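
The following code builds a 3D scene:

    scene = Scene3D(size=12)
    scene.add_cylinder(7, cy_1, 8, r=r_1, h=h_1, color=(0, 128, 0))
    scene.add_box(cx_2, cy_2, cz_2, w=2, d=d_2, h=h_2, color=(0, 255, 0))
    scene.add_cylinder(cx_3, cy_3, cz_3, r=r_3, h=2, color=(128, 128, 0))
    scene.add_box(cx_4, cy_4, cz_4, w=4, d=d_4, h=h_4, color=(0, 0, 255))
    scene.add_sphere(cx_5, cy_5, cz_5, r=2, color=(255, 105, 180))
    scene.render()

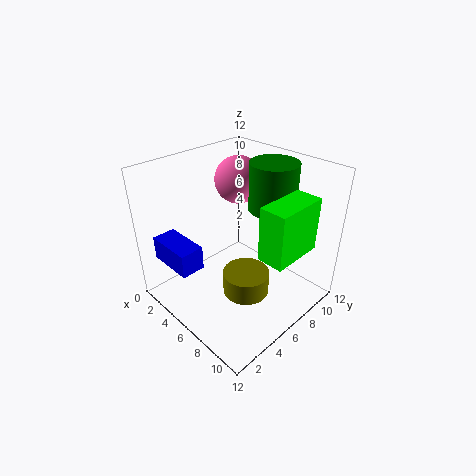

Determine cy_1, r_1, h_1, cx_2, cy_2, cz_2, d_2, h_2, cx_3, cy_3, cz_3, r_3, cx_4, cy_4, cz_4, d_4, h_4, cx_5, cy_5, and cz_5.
cy_1 = 9, r_1 = 2, h_1 = 4, cx_2 = 10, cy_2 = 4, cz_2 = 7, d_2 = 4, h_2 = 4, cx_3 = 7, cy_3 = 6, cz_3 = 1, r_3 = 2, cx_4 = 1, cy_4 = 1, cz_4 = 4, d_4 = 2, h_4 = 2, cx_5 = 4, cy_5 = 8, cz_5 = 10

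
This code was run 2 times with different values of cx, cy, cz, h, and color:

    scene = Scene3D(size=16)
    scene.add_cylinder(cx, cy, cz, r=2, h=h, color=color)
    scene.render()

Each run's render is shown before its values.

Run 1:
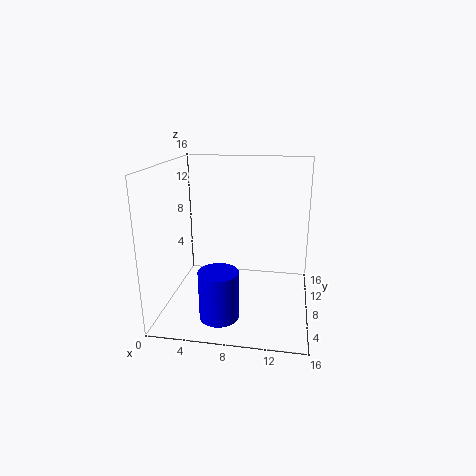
cx = 7; cy = 2.5; cz = 1.5; h = 5; color = 'blue'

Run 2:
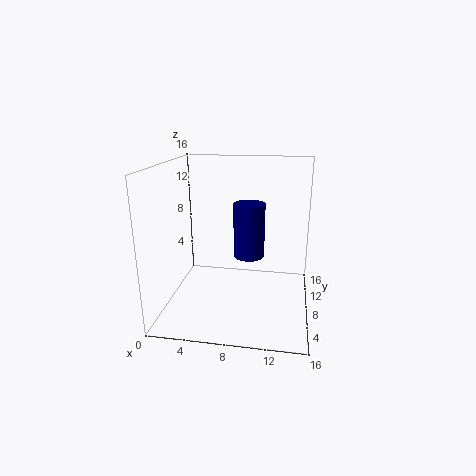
cx = 8.5; cy = 13.5; cz = 3.5; h = 7; color = 'navy'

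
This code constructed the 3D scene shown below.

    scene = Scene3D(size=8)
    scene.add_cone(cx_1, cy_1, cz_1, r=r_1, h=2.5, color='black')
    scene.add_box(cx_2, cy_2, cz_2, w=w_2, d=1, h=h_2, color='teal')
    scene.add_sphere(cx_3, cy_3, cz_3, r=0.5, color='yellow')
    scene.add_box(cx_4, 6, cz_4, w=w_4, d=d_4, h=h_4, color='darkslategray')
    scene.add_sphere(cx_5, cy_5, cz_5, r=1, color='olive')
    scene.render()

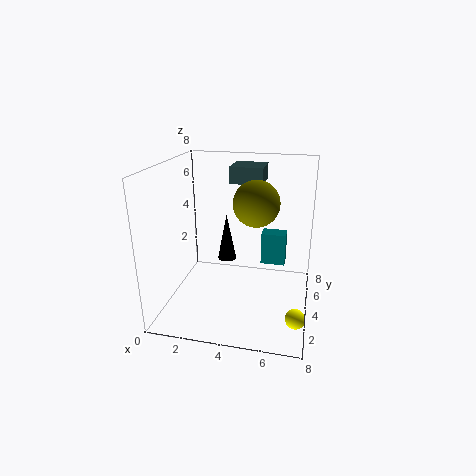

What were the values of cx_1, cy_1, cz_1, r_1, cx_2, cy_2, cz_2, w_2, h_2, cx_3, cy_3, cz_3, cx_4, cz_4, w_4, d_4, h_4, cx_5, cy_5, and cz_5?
cx_1 = 3.5, cy_1 = 3.5, cz_1 = 3, r_1 = 0.5, cx_2 = 5, cy_2 = 6, cz_2 = 1.5, w_2 = 1.5, h_2 = 2, cx_3 = 7.5, cy_3 = 1.5, cz_3 = 1, cx_4 = 3, cz_4 = 6.5, w_4 = 2, d_4 = 2, h_4 = 1, cx_5 = 5.5, cy_5 = 1, cz_5 = 7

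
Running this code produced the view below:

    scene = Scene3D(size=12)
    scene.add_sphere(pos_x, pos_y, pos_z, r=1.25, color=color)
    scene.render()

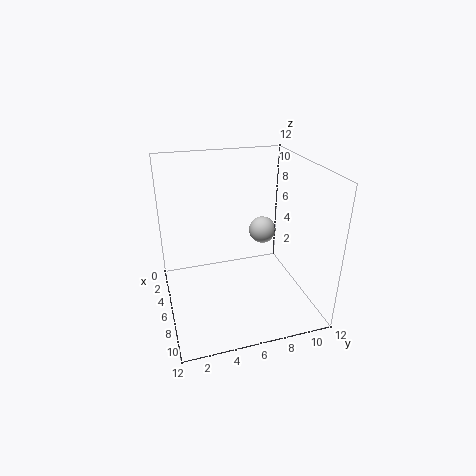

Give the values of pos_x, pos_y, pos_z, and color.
pos_x = 3.25
pos_y = 9.25
pos_z = 5
color = 'lightgray'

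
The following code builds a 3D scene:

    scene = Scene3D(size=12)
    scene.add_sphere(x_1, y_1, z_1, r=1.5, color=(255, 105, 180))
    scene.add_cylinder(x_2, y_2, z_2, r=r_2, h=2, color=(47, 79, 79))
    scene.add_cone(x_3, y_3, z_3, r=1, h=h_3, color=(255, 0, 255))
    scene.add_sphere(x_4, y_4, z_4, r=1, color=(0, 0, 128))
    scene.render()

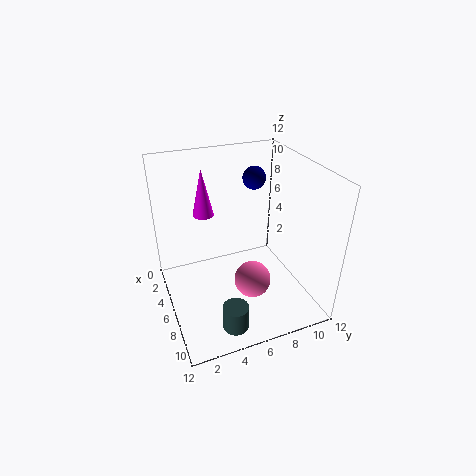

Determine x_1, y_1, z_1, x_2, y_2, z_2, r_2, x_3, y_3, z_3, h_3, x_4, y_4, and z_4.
x_1 = 8, y_1 = 6.5, z_1 = 3, x_2 = 10.5, y_2 = 4, z_2 = 1, r_2 = 1, x_3 = 1, y_3 = 4.5, z_3 = 6, h_3 = 4.5, x_4 = 3.5, y_4 = 8.5, z_4 = 10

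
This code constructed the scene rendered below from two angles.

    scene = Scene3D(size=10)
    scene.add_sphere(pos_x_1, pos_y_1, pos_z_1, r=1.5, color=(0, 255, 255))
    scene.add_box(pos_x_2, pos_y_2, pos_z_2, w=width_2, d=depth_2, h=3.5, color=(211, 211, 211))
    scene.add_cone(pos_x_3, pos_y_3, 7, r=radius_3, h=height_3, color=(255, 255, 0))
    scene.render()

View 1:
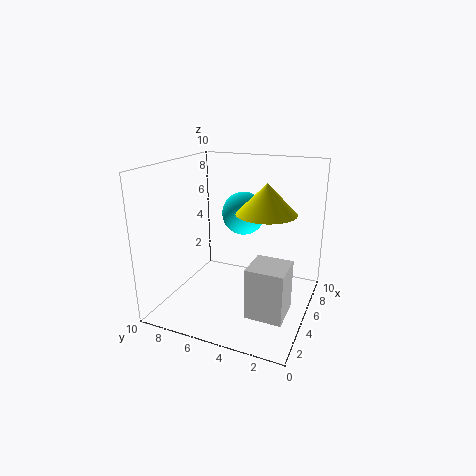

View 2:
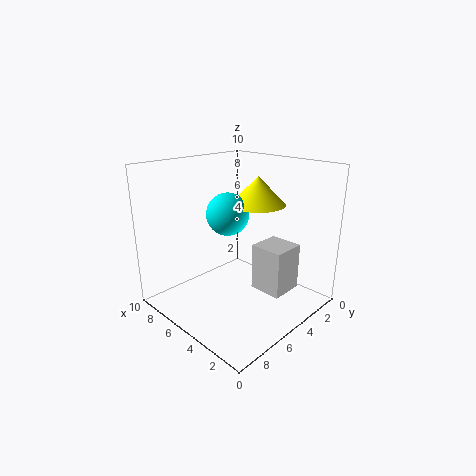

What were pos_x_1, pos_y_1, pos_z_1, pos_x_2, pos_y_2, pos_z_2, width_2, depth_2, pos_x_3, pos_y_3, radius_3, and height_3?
pos_x_1 = 6
pos_y_1 = 5
pos_z_1 = 6.5
pos_x_2 = 2.5
pos_y_2 = 1
pos_z_2 = 0.5
width_2 = 2.5
depth_2 = 2.5
pos_x_3 = 5
pos_y_3 = 3
radius_3 = 2
height_3 = 2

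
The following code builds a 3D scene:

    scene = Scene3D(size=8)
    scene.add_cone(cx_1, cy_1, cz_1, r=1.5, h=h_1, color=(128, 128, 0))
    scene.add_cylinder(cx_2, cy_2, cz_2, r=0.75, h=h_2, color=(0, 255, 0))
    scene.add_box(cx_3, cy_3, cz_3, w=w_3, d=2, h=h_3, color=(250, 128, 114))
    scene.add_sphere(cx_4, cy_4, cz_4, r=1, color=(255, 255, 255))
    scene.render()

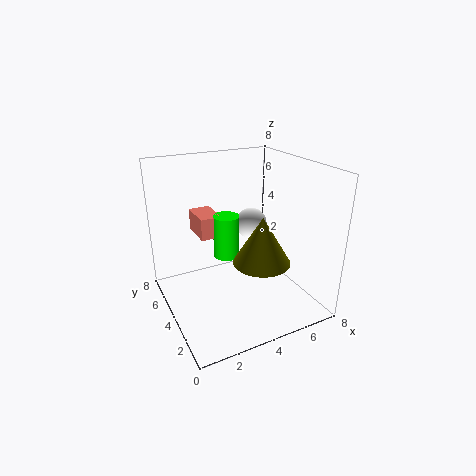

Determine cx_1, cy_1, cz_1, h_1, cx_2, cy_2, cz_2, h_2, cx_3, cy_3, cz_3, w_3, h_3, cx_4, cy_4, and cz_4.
cx_1 = 4.5, cy_1 = 2.25, cz_1 = 3.25, h_1 = 2.5, cx_2 = 3.75, cy_2 = 5, cz_2 = 2.5, h_2 = 2.5, cx_3 = 2.25, cy_3 = 5, cz_3 = 3.75, w_3 = 1.25, h_3 = 1.25, cx_4 = 6.25, cy_4 = 6.5, cz_4 = 3.5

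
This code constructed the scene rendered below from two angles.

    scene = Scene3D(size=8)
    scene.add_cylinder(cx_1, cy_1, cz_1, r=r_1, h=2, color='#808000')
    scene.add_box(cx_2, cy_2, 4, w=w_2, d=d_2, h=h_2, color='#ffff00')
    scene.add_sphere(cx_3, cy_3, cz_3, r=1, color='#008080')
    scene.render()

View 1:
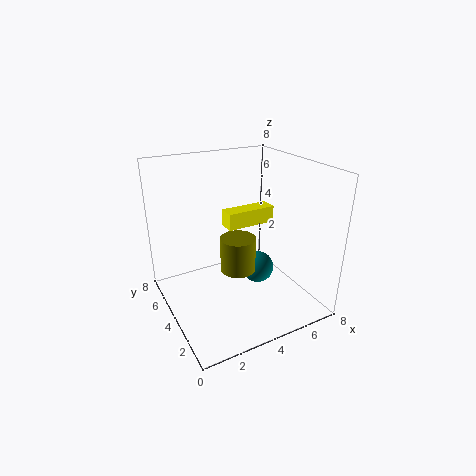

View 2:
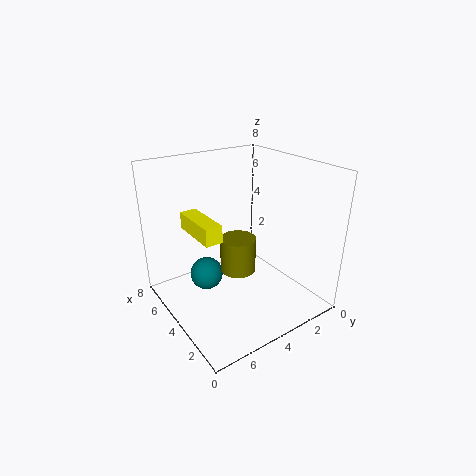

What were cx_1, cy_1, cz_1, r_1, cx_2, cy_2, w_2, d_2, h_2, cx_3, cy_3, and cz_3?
cx_1 = 4
cy_1 = 4
cz_1 = 2
r_1 = 1
cx_2 = 4
cy_2 = 5
w_2 = 3
d_2 = 1
h_2 = 1
cx_3 = 6
cy_3 = 5
cz_3 = 1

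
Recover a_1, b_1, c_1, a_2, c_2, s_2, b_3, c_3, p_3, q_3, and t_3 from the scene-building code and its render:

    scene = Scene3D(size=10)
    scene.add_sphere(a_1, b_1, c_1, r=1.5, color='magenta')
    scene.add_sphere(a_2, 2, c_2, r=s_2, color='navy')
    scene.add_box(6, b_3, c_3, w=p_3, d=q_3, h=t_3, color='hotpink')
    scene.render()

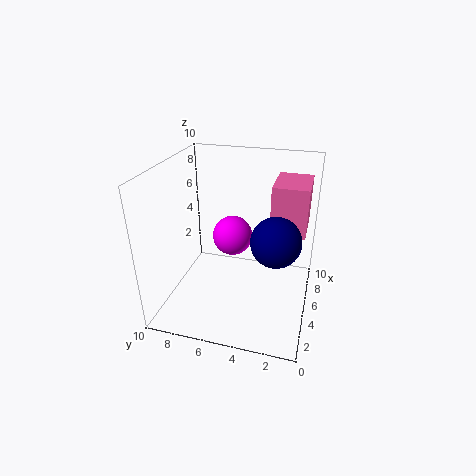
a_1 = 7; b_1 = 6; c_1 = 4; a_2 = 2.5; c_2 = 6.5; s_2 = 1.5; b_3 = 0.5; c_3 = 5; p_3 = 3.5; q_3 = 2.5; t_3 = 3.5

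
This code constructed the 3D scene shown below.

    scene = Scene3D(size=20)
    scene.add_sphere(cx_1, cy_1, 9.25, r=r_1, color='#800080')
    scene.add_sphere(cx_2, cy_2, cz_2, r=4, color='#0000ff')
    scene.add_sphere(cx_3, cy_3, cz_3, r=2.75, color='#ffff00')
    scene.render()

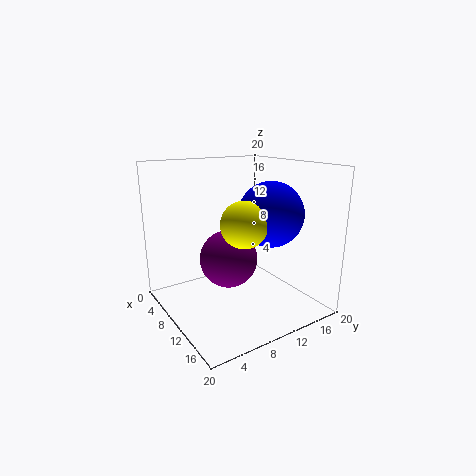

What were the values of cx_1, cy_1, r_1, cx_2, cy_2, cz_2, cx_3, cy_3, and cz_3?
cx_1 = 14
cy_1 = 6
r_1 = 3.5
cx_2 = 15.75
cy_2 = 11
cz_2 = 14.5
cx_3 = 16.25
cy_3 = 6.75
cz_3 = 14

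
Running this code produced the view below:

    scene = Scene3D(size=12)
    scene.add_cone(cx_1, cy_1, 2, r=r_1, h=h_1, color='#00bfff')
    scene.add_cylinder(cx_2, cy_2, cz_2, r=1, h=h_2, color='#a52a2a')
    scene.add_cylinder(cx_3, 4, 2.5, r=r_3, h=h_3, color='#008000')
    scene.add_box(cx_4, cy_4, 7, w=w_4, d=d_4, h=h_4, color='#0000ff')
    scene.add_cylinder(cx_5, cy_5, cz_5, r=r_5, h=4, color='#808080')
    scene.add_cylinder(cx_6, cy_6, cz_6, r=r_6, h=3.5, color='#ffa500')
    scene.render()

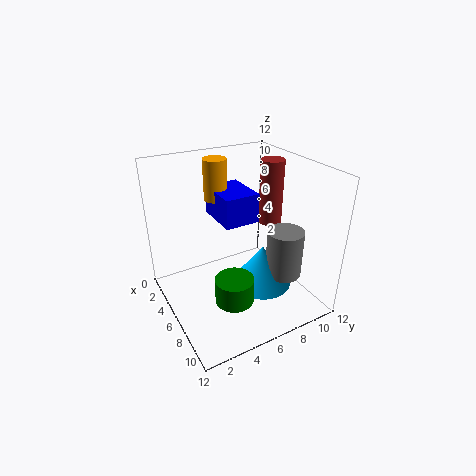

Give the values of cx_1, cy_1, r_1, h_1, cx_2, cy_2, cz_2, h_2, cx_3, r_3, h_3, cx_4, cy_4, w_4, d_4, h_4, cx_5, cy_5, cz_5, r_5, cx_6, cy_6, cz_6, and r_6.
cx_1 = 7.5; cy_1 = 7.5; r_1 = 2.5; h_1 = 3.5; cx_2 = 5.5; cy_2 = 9.5; cz_2 = 6.5; h_2 = 5.5; cx_3 = 9; r_3 = 1.5; h_3 = 2; cx_4 = 2; cy_4 = 5; w_4 = 4; d_4 = 3; h_4 = 2.5; cx_5 = 8.5; cy_5 = 9; cz_5 = 3; r_5 = 1.5; cx_6 = 3; cy_6 = 5.5; cz_6 = 8.5; r_6 = 1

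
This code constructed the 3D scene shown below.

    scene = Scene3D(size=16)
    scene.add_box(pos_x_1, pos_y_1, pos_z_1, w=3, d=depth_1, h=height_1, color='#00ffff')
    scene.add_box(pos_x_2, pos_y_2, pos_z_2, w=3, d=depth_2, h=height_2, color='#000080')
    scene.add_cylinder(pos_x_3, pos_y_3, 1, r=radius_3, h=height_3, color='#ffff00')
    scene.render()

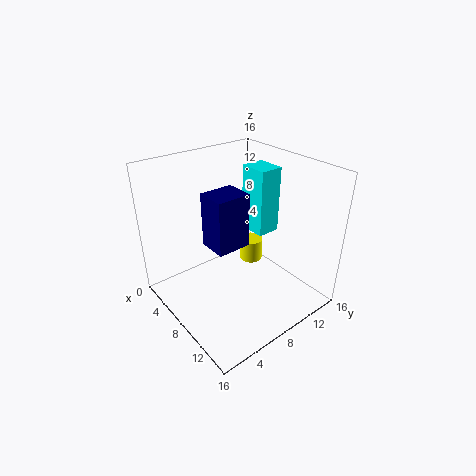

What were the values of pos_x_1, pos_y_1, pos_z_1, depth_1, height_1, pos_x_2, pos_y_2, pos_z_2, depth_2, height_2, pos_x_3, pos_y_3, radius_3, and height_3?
pos_x_1 = 7.5, pos_y_1 = 9, pos_z_1 = 9, depth_1 = 2.5, height_1 = 7, pos_x_2 = 8, pos_y_2 = 3.5, pos_z_2 = 9, depth_2 = 3.5, height_2 = 5.5, pos_x_3 = 4, pos_y_3 = 13.5, radius_3 = 1.5, height_3 = 3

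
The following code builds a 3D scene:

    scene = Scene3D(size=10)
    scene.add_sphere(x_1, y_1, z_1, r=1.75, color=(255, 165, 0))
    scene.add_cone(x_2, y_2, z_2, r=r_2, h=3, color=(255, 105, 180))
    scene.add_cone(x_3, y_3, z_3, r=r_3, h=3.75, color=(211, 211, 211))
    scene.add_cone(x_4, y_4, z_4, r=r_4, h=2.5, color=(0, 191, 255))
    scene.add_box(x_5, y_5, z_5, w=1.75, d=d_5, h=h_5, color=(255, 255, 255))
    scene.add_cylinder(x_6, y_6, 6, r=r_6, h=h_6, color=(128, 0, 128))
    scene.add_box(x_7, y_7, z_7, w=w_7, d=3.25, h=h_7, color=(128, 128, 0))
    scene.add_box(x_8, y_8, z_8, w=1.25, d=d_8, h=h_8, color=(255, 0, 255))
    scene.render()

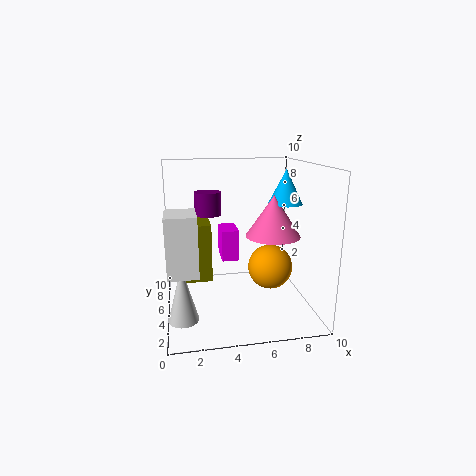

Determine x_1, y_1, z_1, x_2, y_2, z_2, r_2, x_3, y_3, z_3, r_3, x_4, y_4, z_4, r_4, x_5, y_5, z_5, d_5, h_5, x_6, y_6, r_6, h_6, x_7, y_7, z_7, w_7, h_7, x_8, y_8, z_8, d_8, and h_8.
x_1 = 8, y_1 = 7, z_1 = 1.75, x_2 = 7.75, y_2 = 5.75, z_2 = 4.75, r_2 = 2, x_3 = 1, y_3 = 3, z_3 = 0.25, r_3 = 1, x_4 = 8.75, y_4 = 6.25, z_4 = 7, r_4 = 1.25, x_5 = 0.25, y_5 = 0.5, z_5 = 4.25, d_5 = 2.25, h_5 = 3.5, x_6 = 3.25, y_6 = 8, r_6 = 1, h_6 = 1.75, x_7 = 1, y_7 = 5.75, z_7 = 1.5, w_7 = 2.25, h_7 = 4.25, x_8 = 4, y_8 = 5.75, z_8 = 3, d_8 = 2.25, h_8 = 2.25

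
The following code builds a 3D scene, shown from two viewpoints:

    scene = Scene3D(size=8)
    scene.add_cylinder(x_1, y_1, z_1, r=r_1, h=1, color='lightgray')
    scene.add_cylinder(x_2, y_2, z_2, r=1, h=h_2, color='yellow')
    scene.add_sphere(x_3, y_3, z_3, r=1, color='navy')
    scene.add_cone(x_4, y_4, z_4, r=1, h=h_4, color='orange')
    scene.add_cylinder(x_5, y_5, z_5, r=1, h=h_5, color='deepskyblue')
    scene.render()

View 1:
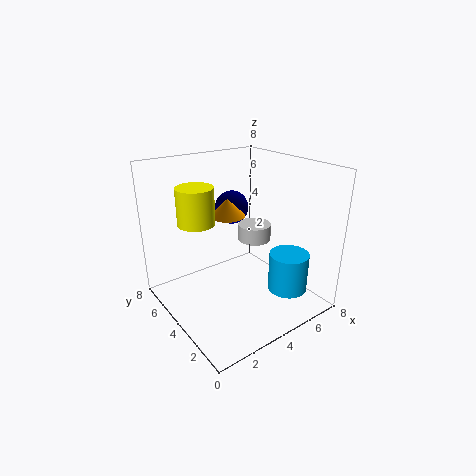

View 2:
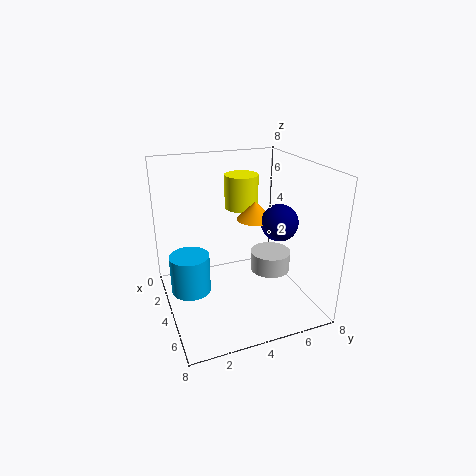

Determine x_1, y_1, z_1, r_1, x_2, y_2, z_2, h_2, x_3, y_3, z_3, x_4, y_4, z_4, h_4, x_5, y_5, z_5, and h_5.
x_1 = 6; y_1 = 5; z_1 = 3; r_1 = 1; x_2 = 2; y_2 = 5; z_2 = 5; h_2 = 2; x_3 = 5; y_3 = 6; z_3 = 5; x_4 = 4; y_4 = 5; z_4 = 5; h_4 = 1; x_5 = 5; y_5 = 1; z_5 = 2; h_5 = 2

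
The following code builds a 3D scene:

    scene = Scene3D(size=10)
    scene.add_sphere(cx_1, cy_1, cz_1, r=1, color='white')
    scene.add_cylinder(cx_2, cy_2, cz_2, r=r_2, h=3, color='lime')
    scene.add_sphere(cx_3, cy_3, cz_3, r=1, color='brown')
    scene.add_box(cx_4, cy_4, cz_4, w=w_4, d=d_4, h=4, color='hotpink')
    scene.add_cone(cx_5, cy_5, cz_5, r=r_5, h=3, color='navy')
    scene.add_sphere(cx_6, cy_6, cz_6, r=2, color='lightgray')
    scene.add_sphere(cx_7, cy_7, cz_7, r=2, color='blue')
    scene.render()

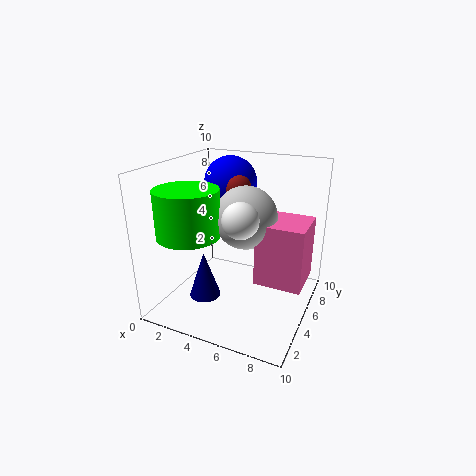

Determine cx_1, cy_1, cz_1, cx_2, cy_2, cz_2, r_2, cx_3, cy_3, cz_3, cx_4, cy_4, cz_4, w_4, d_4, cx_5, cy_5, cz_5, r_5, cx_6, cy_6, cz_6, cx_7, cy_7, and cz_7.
cx_1 = 7, cy_1 = 1, cz_1 = 8, cx_2 = 3, cy_2 = 2, cz_2 = 6, r_2 = 2, cx_3 = 4, cy_3 = 7, cz_3 = 8, cx_4 = 7, cy_4 = 3, cz_4 = 3, w_4 = 3, d_4 = 3, cx_5 = 4, cy_5 = 2, cz_5 = 2, r_5 = 1, cx_6 = 6, cy_6 = 4, cz_6 = 7, cx_7 = 3, cy_7 = 8, cz_7 = 8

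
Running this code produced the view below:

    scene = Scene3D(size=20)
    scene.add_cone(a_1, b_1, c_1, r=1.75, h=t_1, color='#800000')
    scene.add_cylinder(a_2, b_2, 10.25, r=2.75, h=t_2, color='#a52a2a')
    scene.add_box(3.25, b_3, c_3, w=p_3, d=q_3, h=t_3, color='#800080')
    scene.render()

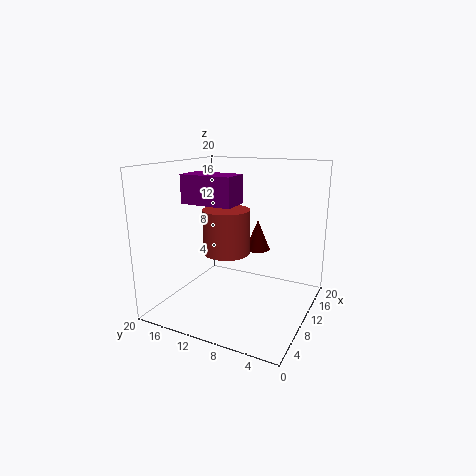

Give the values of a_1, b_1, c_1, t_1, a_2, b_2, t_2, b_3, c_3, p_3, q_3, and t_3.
a_1 = 12.25
b_1 = 8
c_1 = 8
t_1 = 4.25
a_2 = 4
b_2 = 8.5
t_2 = 5.25
b_3 = 7.75
c_3 = 15.75
p_3 = 3.5
q_3 = 6.5
t_3 = 3.5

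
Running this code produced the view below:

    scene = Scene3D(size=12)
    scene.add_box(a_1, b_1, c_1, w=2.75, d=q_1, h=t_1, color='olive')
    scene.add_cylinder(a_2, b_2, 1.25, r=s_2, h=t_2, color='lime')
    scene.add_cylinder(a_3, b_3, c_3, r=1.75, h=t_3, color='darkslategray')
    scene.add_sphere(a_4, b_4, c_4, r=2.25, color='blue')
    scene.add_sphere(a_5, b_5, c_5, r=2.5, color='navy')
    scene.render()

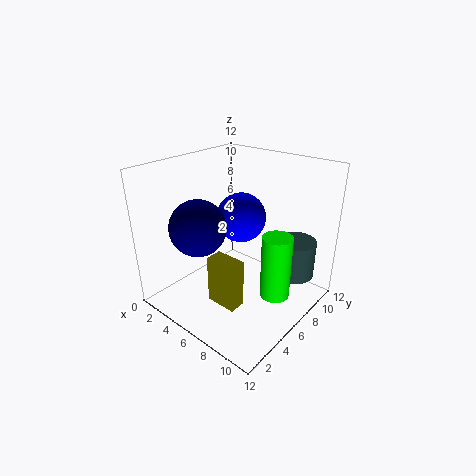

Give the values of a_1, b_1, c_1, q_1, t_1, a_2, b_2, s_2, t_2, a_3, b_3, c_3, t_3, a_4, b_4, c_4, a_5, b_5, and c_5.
a_1 = 4.5; b_1 = 3.75; c_1 = 0.25; q_1 = 1.5; t_1 = 4.25; a_2 = 9.25; b_2 = 7; s_2 = 1.25; t_2 = 5.5; a_3 = 9.5; b_3 = 9.5; c_3 = 2.25; t_3 = 3.25; a_4 = 4.25; b_4 = 8.5; c_4 = 6.5; a_5 = 2.5; b_5 = 4.75; c_5 = 6.25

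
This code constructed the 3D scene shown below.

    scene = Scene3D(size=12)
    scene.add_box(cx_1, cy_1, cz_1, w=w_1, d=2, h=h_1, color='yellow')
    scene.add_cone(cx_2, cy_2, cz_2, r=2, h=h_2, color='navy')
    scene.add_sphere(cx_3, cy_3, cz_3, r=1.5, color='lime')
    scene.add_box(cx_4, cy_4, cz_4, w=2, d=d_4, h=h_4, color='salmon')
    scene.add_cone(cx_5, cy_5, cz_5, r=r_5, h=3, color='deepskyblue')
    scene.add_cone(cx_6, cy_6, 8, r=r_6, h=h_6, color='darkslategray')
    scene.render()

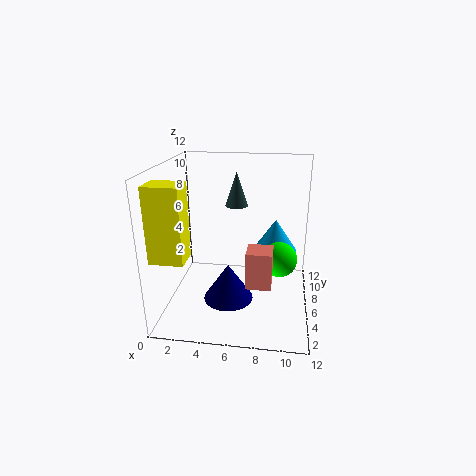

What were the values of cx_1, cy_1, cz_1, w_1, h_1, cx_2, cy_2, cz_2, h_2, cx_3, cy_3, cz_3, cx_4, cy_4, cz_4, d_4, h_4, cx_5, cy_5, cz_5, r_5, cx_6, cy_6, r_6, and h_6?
cx_1 = 0.5; cy_1 = 0.5; cz_1 = 6; w_1 = 2.5; h_1 = 5.5; cx_2 = 5.5; cy_2 = 4; cz_2 = 1.5; h_2 = 3; cx_3 = 9.5; cy_3 = 6.5; cz_3 = 4; cx_4 = 7; cy_4 = 3; cz_4 = 3; d_4 = 2; h_4 = 3; cx_5 = 9; cy_5 = 9.5; cz_5 = 3.5; r_5 = 2; cx_6 = 5.5; cy_6 = 8.5; r_6 = 1; h_6 = 3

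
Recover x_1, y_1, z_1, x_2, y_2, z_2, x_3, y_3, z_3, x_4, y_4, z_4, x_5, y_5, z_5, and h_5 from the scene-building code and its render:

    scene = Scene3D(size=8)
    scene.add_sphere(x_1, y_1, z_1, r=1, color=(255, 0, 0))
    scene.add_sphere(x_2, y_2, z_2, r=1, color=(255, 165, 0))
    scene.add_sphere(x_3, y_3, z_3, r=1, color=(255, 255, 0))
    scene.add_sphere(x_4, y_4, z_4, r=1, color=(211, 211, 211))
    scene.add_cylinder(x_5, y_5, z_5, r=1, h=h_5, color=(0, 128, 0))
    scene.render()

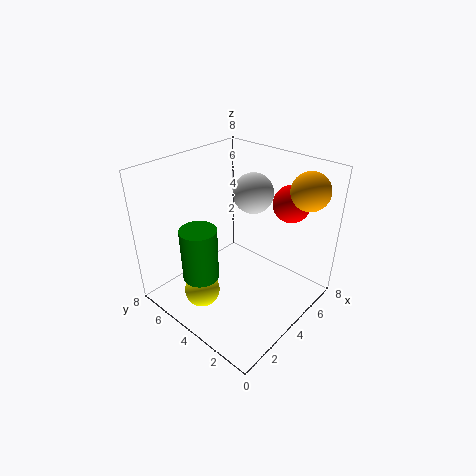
x_1 = 6
y_1 = 2
z_1 = 6
x_2 = 6
y_2 = 1
z_2 = 7
x_3 = 2
y_3 = 5
z_3 = 1
x_4 = 4
y_4 = 3
z_4 = 7
x_5 = 2
y_5 = 5
z_5 = 2
h_5 = 3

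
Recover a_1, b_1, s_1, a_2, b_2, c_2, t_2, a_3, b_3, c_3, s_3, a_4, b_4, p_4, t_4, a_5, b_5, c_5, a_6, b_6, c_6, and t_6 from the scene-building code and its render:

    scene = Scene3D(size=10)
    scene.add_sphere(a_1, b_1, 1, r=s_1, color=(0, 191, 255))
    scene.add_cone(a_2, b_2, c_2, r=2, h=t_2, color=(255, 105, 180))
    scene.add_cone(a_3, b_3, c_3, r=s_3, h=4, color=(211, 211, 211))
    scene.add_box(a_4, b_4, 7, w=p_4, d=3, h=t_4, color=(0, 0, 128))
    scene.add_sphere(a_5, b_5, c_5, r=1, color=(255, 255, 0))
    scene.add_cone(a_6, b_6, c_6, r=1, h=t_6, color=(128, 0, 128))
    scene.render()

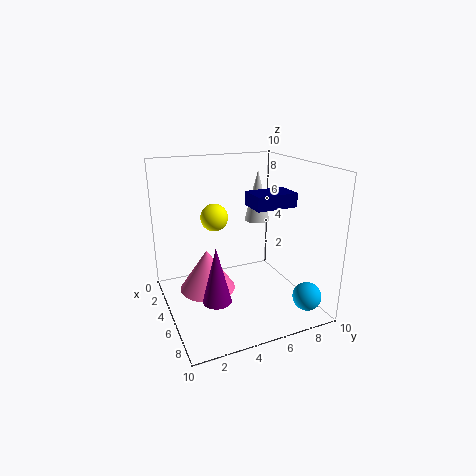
a_1 = 8
b_1 = 9
s_1 = 1
a_2 = 4
b_2 = 3
c_2 = 1
t_2 = 3
a_3 = 2
b_3 = 8
c_3 = 5
s_3 = 1
a_4 = 4
b_4 = 6
p_4 = 2
t_4 = 1
a_5 = 3
b_5 = 4
c_5 = 6
a_6 = 6
b_6 = 3
c_6 = 1
t_6 = 4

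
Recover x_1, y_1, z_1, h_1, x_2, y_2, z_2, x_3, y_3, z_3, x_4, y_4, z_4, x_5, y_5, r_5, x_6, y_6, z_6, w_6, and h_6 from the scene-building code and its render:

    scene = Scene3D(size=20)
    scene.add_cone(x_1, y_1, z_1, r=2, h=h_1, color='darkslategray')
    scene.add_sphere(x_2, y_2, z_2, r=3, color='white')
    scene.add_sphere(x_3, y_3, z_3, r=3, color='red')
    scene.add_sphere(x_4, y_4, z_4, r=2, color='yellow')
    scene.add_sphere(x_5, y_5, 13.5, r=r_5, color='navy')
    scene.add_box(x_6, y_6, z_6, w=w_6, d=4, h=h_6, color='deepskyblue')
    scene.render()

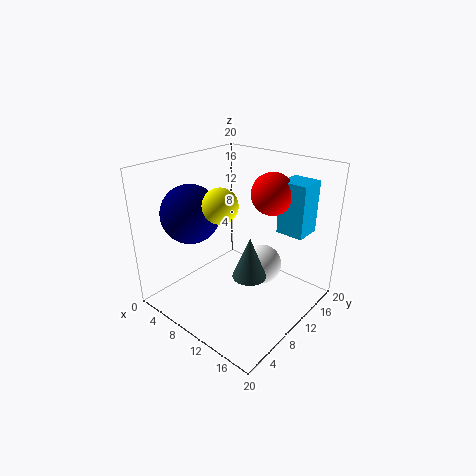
x_1 = 16; y_1 = 5; z_1 = 9; h_1 = 5; x_2 = 11; y_2 = 14.5; z_2 = 4; x_3 = 12; y_3 = 15; z_3 = 15.5; x_4 = 13; y_4 = 3.5; z_4 = 17.5; x_5 = 5; y_5 = 6; r_5 = 4; x_6 = 13; y_6 = 15; z_6 = 10; w_6 = 4; h_6 = 7.5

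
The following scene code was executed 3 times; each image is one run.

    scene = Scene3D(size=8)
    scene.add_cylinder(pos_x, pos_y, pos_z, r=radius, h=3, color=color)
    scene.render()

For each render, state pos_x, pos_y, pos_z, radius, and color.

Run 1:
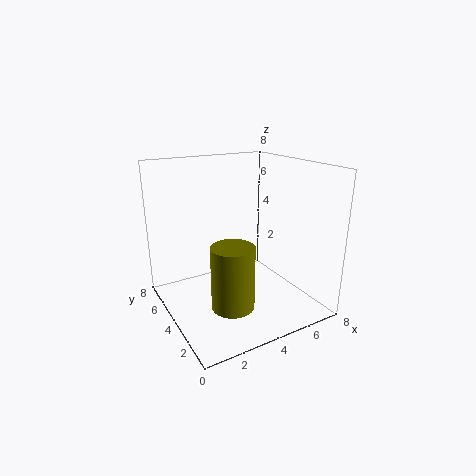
pos_x = 2; pos_y = 1; pos_z = 2; radius = 1; color = 'olive'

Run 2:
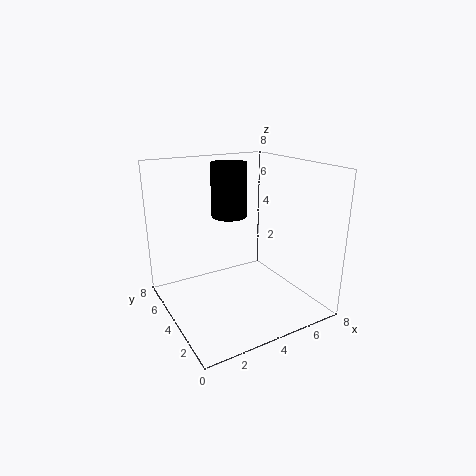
pos_x = 4; pos_y = 5; pos_z = 5; radius = 1; color = 'black'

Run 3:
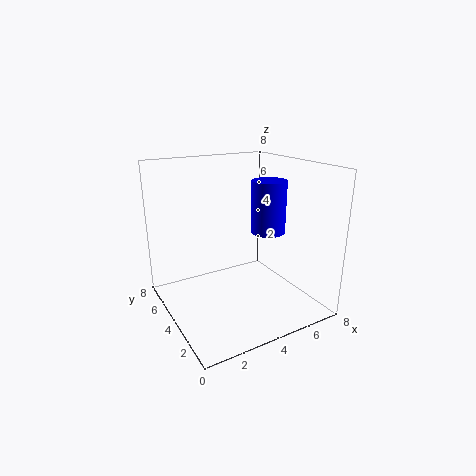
pos_x = 6; pos_y = 4; pos_z = 4; radius = 1; color = 'blue'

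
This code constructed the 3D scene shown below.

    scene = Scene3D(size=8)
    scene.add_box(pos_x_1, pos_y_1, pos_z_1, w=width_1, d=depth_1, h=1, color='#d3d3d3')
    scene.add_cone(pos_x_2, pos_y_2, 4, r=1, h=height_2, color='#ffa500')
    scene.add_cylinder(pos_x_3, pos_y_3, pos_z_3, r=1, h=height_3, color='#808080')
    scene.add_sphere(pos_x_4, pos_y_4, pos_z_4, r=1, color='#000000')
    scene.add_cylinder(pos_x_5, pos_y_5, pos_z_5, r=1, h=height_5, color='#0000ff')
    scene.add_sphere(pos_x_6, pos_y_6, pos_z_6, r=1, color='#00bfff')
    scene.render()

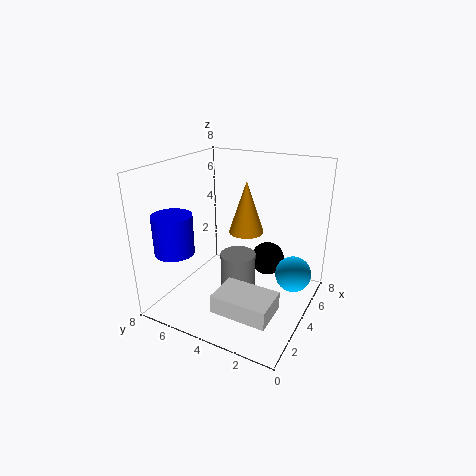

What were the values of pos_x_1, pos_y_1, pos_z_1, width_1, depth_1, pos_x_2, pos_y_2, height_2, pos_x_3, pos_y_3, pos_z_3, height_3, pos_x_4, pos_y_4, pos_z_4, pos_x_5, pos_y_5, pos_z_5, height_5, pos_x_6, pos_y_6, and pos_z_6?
pos_x_1 = 1; pos_y_1 = 1; pos_z_1 = 1; width_1 = 2; depth_1 = 3; pos_x_2 = 5; pos_y_2 = 4; height_2 = 3; pos_x_3 = 4; pos_y_3 = 4; pos_z_3 = 1; height_3 = 2; pos_x_4 = 6; pos_y_4 = 3; pos_z_4 = 2; pos_x_5 = 1; pos_y_5 = 6; pos_z_5 = 4; height_5 = 2; pos_x_6 = 5; pos_y_6 = 1; pos_z_6 = 2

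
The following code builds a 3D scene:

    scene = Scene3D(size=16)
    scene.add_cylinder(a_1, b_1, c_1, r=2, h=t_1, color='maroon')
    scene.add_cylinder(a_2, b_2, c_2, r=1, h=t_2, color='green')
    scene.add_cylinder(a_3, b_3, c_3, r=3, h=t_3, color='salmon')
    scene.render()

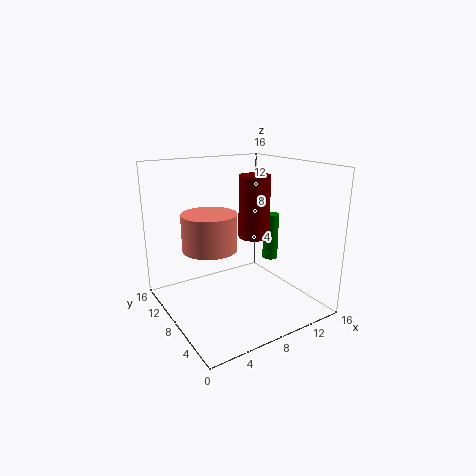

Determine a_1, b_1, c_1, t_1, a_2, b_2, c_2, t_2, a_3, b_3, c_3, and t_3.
a_1 = 13
b_1 = 12
c_1 = 6
t_1 = 8
a_2 = 15
b_2 = 11
c_2 = 3
t_2 = 6
a_3 = 5
b_3 = 9
c_3 = 7
t_3 = 4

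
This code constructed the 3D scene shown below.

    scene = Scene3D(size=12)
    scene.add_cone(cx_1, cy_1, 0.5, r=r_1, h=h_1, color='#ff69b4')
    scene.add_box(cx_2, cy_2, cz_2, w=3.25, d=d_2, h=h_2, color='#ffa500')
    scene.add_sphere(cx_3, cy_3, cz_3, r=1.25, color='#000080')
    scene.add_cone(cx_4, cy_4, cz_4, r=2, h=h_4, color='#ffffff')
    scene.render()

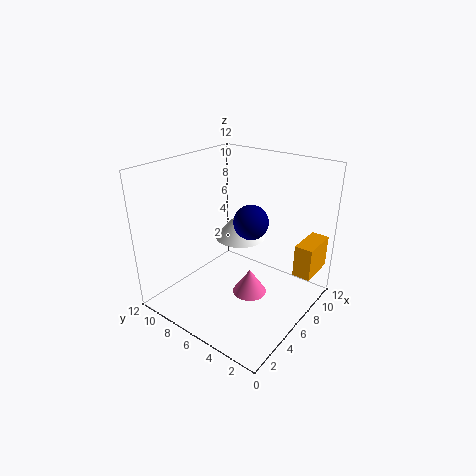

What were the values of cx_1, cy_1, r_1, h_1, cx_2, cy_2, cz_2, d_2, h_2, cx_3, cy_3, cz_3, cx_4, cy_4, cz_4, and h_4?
cx_1 = 6.75; cy_1 = 5.25; r_1 = 1.5; h_1 = 2.25; cx_2 = 8; cy_2 = 0.25; cz_2 = 3; d_2 = 1.5; h_2 = 2.75; cx_3 = 4.25; cy_3 = 3.5; cz_3 = 8.75; cx_4 = 6; cy_4 = 5.75; cz_4 = 6.25; h_4 = 2.25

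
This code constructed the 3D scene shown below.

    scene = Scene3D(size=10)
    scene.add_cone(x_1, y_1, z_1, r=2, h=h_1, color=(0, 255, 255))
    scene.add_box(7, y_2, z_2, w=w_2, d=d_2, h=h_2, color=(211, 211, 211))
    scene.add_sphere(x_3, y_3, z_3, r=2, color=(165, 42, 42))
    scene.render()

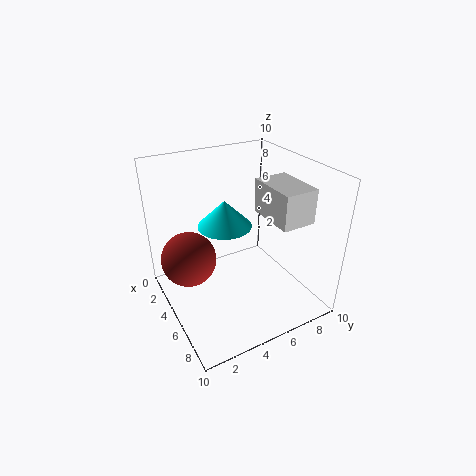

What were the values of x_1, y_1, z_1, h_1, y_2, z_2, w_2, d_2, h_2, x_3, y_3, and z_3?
x_1 = 3
y_1 = 5
z_1 = 5
h_1 = 2
y_2 = 5
z_2 = 8
w_2 = 3
d_2 = 2
h_2 = 2
x_3 = 3
y_3 = 2
z_3 = 3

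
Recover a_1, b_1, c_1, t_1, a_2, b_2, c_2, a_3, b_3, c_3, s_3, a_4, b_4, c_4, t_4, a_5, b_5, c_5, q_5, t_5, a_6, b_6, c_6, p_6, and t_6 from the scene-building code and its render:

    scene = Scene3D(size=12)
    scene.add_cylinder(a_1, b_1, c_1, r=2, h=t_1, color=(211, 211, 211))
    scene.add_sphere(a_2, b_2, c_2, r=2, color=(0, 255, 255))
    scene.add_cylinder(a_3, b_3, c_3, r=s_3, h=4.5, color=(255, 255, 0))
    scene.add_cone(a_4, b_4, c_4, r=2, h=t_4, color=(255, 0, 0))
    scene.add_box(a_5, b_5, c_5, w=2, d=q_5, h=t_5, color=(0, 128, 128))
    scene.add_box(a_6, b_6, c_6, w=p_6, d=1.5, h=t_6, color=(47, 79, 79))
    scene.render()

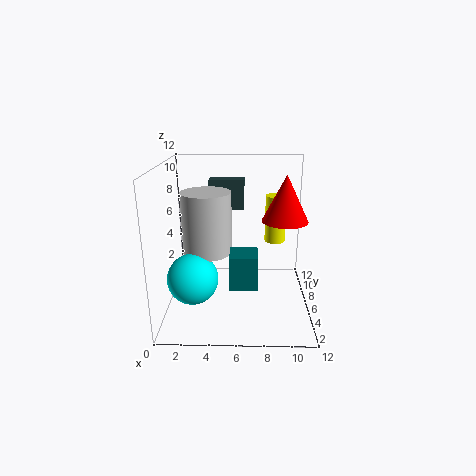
a_1 = 3.5; b_1 = 5.5; c_1 = 5; t_1 = 5; a_2 = 2.5; b_2 = 3.5; c_2 = 3.5; a_3 = 9.5; b_3 = 10.5; c_3 = 4; s_3 = 1; a_4 = 10; b_4 = 7.5; c_4 = 7; t_4 = 4; a_5 = 5.5; b_5 = 1; c_5 = 4; q_5 = 2; t_5 = 2.5; a_6 = 3.5; b_6 = 7.5; c_6 = 8; p_6 = 3; t_6 = 2.5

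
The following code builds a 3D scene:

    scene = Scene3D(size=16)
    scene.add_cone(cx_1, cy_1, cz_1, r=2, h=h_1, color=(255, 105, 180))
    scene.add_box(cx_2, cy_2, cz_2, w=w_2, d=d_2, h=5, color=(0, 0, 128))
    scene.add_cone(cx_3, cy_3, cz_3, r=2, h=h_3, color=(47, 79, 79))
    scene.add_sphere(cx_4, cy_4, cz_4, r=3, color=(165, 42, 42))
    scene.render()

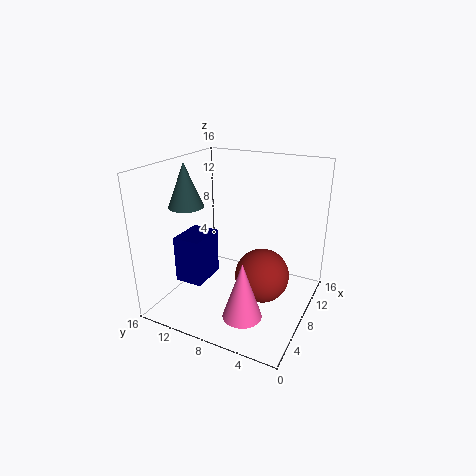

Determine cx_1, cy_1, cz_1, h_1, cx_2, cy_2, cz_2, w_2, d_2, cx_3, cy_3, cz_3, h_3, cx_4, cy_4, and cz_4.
cx_1 = 3; cy_1 = 5; cz_1 = 2; h_1 = 6; cx_2 = 3; cy_2 = 10; cz_2 = 4; w_2 = 4; d_2 = 3; cx_3 = 7; cy_3 = 14; cz_3 = 11; h_3 = 5; cx_4 = 8; cy_4 = 5; cz_4 = 4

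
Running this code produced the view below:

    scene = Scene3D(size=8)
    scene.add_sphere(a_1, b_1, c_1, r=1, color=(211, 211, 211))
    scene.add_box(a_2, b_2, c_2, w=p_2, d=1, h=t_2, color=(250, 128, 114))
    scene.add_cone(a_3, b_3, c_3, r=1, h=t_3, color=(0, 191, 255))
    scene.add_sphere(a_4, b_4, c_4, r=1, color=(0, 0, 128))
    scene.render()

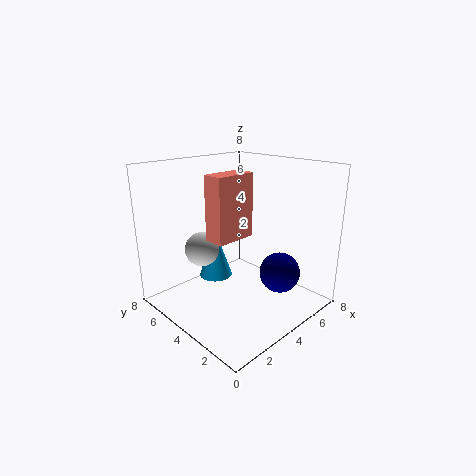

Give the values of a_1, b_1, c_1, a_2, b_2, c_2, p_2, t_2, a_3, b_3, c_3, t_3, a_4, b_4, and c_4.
a_1 = 3, b_1 = 6, c_1 = 3, a_2 = 1, b_2 = 2, c_2 = 5, p_2 = 2, t_2 = 3, a_3 = 4, b_3 = 6, c_3 = 1, t_3 = 3, a_4 = 4, b_4 = 1, c_4 = 3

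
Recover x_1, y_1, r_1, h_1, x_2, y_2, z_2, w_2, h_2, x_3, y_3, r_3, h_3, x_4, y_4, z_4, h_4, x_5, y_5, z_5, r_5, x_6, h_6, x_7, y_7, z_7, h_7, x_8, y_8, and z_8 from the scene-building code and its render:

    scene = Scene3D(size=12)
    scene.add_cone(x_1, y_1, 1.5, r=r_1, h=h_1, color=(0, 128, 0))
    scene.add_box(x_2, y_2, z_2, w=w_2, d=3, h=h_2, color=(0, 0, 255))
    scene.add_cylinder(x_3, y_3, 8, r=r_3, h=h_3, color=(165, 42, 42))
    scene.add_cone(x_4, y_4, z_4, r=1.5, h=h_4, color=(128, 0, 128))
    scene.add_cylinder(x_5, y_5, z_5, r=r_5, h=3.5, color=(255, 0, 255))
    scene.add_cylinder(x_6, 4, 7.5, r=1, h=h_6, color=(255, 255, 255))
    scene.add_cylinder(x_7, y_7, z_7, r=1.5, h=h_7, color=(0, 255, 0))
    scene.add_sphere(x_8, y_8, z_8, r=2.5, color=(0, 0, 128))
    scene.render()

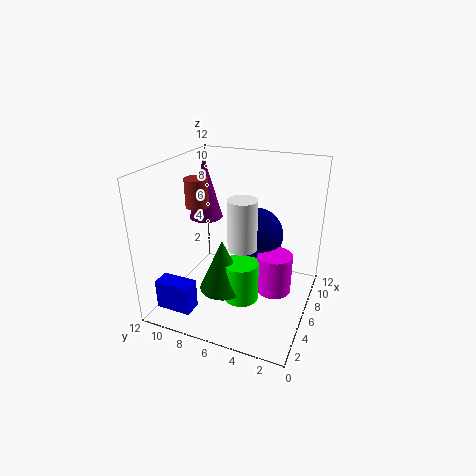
x_1 = 5, y_1 = 7, r_1 = 2, h_1 = 4.5, x_2 = 1.5, y_2 = 8.5, z_2 = 0.5, w_2 = 1.5, h_2 = 2.5, x_3 = 6.5, y_3 = 10, r_3 = 1, h_3 = 2.5, x_4 = 8, y_4 = 10, z_4 = 6.5, h_4 = 5.5, x_5 = 7, y_5 = 3, z_5 = 1, r_5 = 1.5, x_6 = 2, h_6 = 3.5, x_7 = 5.5, y_7 = 5.5, z_7 = 0.5, h_7 = 3.5, x_8 = 9, y_8 = 5.5, z_8 = 5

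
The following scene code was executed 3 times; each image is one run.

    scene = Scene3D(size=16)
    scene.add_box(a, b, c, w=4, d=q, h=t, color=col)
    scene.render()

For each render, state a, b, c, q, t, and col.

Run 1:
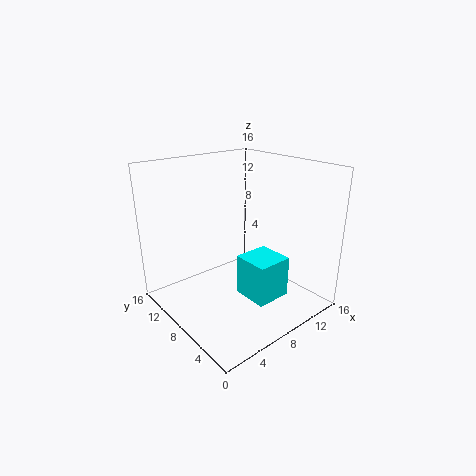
a = 7; b = 3; c = 2; q = 4; t = 4.5; col = 'cyan'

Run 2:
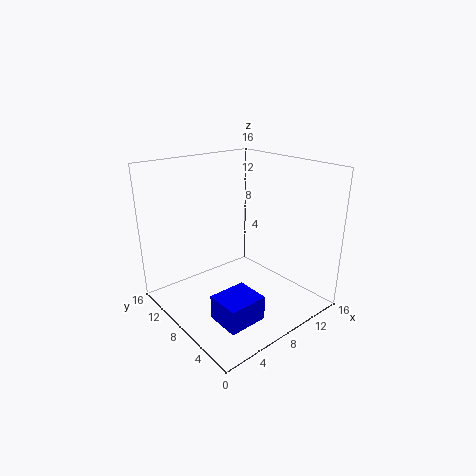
a = 2; b = 1.5; c = 2; q = 3.5; t = 2.5; col = 'blue'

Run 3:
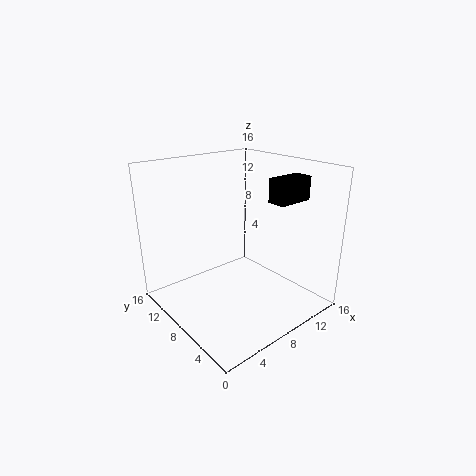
a = 9.5; b = 3; c = 12.5; q = 2; t = 2.5; col = 'black'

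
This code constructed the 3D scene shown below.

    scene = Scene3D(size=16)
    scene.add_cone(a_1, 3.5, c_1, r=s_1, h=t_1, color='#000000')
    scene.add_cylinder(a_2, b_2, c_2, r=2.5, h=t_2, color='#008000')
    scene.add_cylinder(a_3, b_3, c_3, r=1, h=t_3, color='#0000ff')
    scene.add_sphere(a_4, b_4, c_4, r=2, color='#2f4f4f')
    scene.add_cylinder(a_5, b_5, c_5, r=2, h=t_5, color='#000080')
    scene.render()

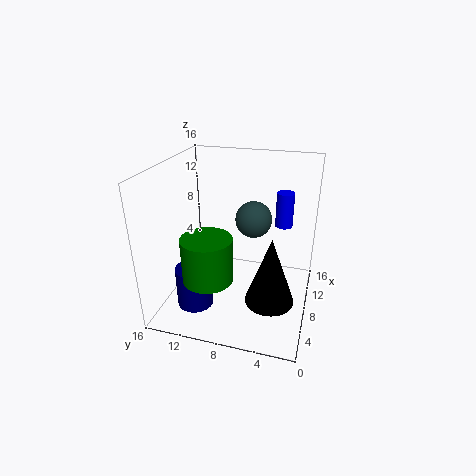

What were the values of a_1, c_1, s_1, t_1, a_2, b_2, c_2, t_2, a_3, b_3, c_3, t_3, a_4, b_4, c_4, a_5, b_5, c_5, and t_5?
a_1 = 4; c_1 = 3.5; s_1 = 2.5; t_1 = 7; a_2 = 2.5; b_2 = 9.5; c_2 = 6; t_2 = 4.5; a_3 = 11.5; b_3 = 3.5; c_3 = 8.5; t_3 = 4; a_4 = 9; b_4 = 6.5; c_4 = 10; a_5 = 4.5; b_5 = 12; c_5 = 1; t_5 = 4.5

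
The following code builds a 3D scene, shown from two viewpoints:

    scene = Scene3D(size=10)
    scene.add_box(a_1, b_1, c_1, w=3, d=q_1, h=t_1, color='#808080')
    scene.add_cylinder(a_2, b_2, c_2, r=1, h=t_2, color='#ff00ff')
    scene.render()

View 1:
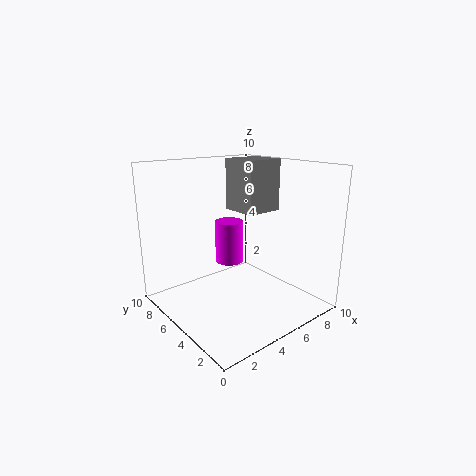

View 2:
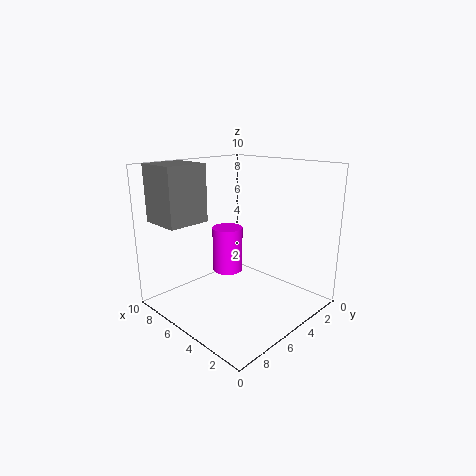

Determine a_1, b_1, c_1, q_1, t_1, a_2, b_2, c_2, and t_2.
a_1 = 7, b_1 = 6, c_1 = 6, q_1 = 3, t_1 = 4, a_2 = 5, b_2 = 6, c_2 = 3, t_2 = 3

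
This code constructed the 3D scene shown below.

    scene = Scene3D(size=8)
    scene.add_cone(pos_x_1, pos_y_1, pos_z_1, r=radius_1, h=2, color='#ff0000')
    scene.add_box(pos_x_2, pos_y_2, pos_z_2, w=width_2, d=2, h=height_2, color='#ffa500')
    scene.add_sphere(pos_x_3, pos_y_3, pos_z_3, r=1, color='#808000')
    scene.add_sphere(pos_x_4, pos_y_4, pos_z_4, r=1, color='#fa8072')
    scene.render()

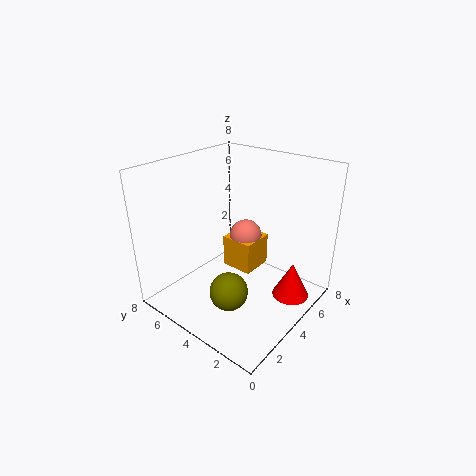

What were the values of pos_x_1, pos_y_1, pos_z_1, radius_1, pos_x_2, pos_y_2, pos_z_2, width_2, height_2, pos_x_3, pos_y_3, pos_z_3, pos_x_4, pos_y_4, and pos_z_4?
pos_x_1 = 5
pos_y_1 = 1
pos_z_1 = 1
radius_1 = 1
pos_x_2 = 5
pos_y_2 = 4
pos_z_2 = 1
width_2 = 2
height_2 = 2
pos_x_3 = 2
pos_y_3 = 3
pos_z_3 = 2
pos_x_4 = 6
pos_y_4 = 5
pos_z_4 = 3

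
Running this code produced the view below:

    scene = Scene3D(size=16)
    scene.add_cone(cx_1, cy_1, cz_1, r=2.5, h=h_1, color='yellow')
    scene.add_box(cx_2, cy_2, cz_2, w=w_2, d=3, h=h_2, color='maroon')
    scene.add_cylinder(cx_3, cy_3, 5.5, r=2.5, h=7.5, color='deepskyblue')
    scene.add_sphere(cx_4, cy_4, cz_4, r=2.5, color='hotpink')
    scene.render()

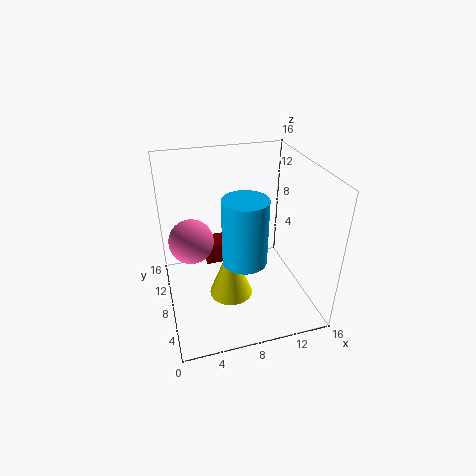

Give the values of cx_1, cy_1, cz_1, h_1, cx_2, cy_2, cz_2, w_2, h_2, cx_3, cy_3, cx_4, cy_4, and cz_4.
cx_1 = 7
cy_1 = 7.5
cz_1 = 1
h_1 = 6.5
cx_2 = 5
cy_2 = 11.5
cz_2 = 2.5
w_2 = 3.5
h_2 = 2.5
cx_3 = 8.5
cy_3 = 7
cx_4 = 3
cy_4 = 9.5
cz_4 = 7.5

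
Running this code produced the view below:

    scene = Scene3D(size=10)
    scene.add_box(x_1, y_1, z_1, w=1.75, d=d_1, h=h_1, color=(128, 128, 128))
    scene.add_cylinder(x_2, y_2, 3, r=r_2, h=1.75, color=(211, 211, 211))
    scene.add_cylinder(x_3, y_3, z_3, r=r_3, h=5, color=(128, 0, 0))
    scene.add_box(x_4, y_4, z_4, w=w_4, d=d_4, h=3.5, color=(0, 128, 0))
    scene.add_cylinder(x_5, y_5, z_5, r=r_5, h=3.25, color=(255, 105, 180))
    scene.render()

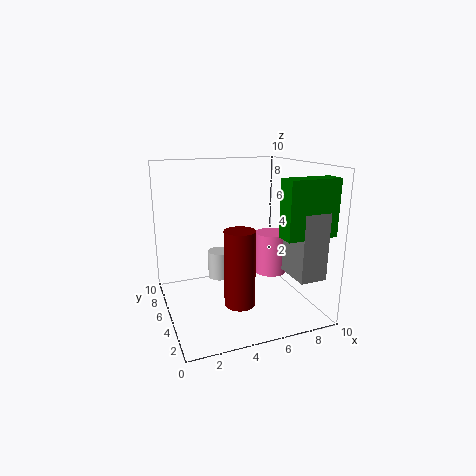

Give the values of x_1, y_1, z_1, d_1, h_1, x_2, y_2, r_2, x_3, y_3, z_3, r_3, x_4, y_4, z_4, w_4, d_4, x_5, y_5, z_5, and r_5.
x_1 = 7.25
y_1 = 0.25
z_1 = 3.25
d_1 = 2.5
h_1 = 4.25
x_2 = 3.25
y_2 = 3.75
r_2 = 0.75
x_3 = 4.25
y_3 = 2.75
z_3 = 1.25
r_3 = 1
x_4 = 6.25
y_4 = 0.25
z_4 = 6
w_4 = 3.25
d_4 = 1.25
x_5 = 8.5
y_5 = 6.75
z_5 = 1.25
r_5 = 1.25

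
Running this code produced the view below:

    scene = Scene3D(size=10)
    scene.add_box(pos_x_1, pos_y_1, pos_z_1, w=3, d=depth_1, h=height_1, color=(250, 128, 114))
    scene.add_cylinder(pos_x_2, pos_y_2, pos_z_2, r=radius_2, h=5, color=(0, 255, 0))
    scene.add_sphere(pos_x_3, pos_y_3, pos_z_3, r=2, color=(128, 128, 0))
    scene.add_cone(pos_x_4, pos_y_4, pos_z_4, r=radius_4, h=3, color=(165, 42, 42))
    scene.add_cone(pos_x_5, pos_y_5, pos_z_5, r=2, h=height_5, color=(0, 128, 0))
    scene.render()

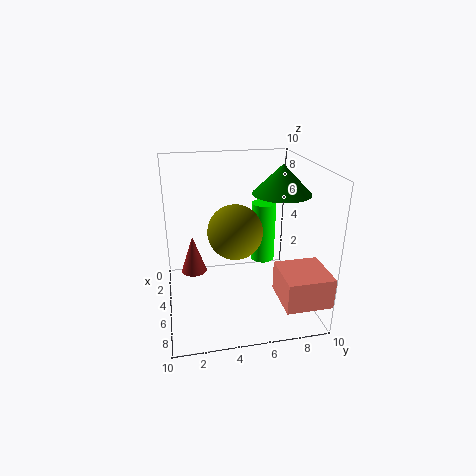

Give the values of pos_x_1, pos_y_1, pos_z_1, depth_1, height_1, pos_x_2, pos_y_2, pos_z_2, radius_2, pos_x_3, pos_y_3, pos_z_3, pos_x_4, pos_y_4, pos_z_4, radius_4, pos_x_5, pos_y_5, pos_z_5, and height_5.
pos_x_1 = 7
pos_y_1 = 7
pos_z_1 = 2
depth_1 = 3
height_1 = 2
pos_x_2 = 1
pos_y_2 = 8
pos_z_2 = 1
radius_2 = 1
pos_x_3 = 4
pos_y_3 = 5
pos_z_3 = 5
pos_x_4 = 2
pos_y_4 = 2
pos_z_4 = 1
radius_4 = 1
pos_x_5 = 5
pos_y_5 = 8
pos_z_5 = 8
height_5 = 2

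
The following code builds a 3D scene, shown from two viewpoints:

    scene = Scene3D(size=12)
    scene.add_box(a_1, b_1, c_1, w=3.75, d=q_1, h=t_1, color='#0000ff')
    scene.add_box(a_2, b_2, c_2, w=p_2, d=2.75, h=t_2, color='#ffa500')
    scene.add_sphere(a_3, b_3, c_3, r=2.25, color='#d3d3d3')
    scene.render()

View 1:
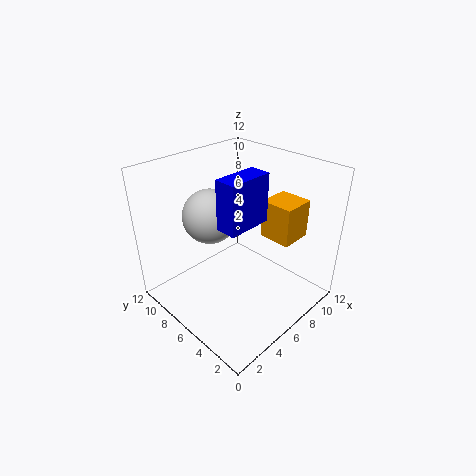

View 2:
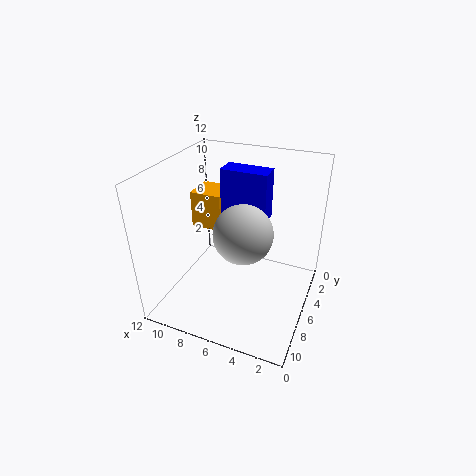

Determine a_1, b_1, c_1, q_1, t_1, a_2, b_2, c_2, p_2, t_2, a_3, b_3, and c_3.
a_1 = 3.75
b_1 = 4.25
c_1 = 7.75
q_1 = 1.75
t_1 = 4
a_2 = 8
b_2 = 2.5
c_2 = 5.75
p_2 = 2.75
t_2 = 3.25
a_3 = 4.75
b_3 = 8
c_3 = 7.75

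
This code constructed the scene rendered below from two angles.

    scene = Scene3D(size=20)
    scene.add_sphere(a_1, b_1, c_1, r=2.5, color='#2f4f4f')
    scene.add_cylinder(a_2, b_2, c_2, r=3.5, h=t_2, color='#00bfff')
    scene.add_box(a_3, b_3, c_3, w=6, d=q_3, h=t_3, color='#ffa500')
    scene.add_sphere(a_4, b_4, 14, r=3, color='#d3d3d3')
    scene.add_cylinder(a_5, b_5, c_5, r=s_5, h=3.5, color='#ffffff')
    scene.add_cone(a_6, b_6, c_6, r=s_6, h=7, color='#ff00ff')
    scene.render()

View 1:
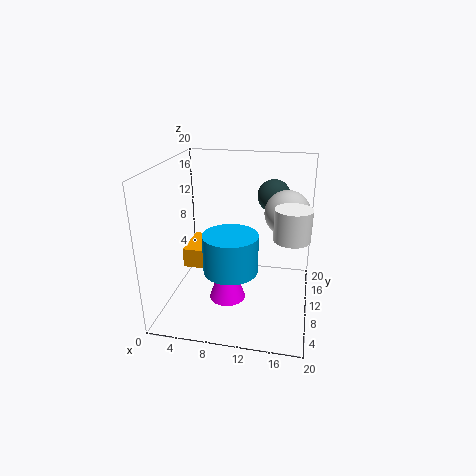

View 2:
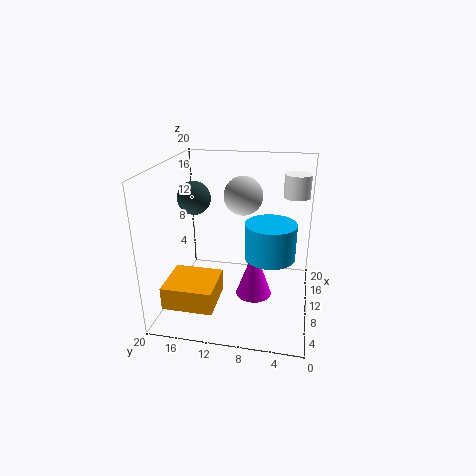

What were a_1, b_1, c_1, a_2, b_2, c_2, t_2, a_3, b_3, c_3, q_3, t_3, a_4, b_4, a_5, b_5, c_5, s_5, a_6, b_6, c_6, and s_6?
a_1 = 14, b_1 = 17.5, c_1 = 14, a_2 = 10, b_2 = 5.5, c_2 = 7.5, t_2 = 5, a_3 = 1, b_3 = 11.5, c_3 = 3.5, q_3 = 6.5, t_3 = 3, a_4 = 16.5, b_4 = 10.5, a_5 = 17.5, b_5 = 2.5, c_5 = 14, s_5 = 2, a_6 = 9, b_6 = 7.5, c_6 = 2, s_6 = 2.5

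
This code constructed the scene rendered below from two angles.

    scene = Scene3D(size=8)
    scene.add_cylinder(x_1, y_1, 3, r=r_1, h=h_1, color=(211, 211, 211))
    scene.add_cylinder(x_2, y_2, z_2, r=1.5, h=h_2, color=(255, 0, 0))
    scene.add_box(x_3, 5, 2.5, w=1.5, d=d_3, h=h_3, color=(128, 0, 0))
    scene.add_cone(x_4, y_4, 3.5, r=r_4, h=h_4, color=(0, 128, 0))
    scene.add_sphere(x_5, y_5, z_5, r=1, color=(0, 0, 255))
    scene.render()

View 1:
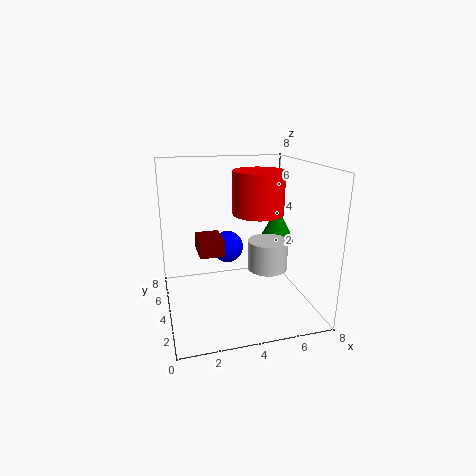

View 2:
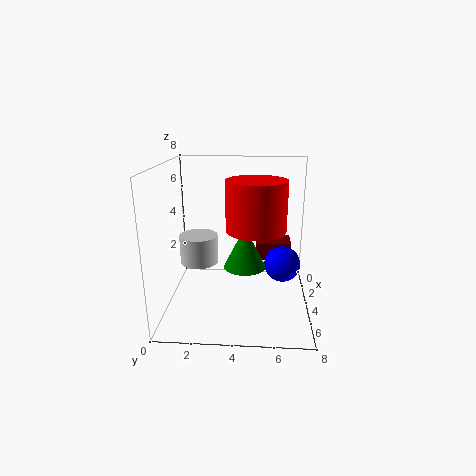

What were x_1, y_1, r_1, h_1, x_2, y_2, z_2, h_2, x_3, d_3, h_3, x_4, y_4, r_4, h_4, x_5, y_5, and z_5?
x_1 = 5
y_1 = 2
r_1 = 1
h_1 = 1.5
x_2 = 5.5
y_2 = 5
z_2 = 5
h_2 = 2.5
x_3 = 2
d_3 = 2
h_3 = 1
x_4 = 6.5
y_4 = 4.5
r_4 = 1
h_4 = 2
x_5 = 4
y_5 = 6.5
z_5 = 2.5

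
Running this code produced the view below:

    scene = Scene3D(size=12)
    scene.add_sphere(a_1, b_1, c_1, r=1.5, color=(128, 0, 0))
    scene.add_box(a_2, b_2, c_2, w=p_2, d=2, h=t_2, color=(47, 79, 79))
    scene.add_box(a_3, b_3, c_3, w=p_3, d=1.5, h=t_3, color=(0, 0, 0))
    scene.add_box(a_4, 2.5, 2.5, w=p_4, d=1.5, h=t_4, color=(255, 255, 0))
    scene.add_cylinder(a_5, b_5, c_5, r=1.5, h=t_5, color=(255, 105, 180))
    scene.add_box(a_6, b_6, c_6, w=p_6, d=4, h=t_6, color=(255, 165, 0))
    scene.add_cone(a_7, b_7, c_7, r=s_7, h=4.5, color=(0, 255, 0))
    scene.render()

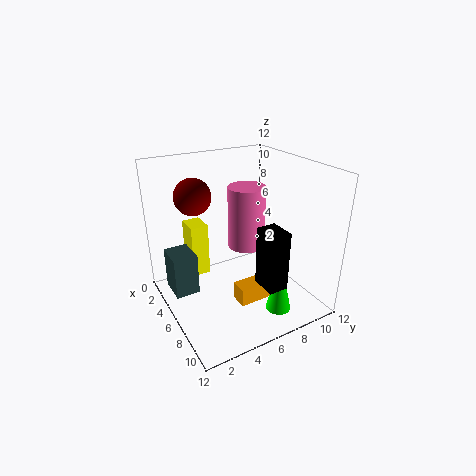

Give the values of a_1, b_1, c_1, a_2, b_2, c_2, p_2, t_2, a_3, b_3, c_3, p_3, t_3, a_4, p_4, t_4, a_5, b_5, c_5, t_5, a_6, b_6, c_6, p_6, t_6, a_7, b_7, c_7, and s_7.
a_1 = 4
b_1 = 3
c_1 = 9.5
a_2 = 3
b_2 = 0.5
c_2 = 1.5
p_2 = 2.5
t_2 = 3.5
a_3 = 9.5
b_3 = 5.5
c_3 = 4
p_3 = 2
t_3 = 4.5
a_4 = 2.5
p_4 = 2
t_4 = 4.5
a_5 = 6.5
b_5 = 6.5
c_5 = 5.5
t_5 = 5
a_6 = 7
b_6 = 5
c_6 = 1
p_6 = 1.5
t_6 = 1.5
a_7 = 10
b_7 = 7.5
c_7 = 1
s_7 = 1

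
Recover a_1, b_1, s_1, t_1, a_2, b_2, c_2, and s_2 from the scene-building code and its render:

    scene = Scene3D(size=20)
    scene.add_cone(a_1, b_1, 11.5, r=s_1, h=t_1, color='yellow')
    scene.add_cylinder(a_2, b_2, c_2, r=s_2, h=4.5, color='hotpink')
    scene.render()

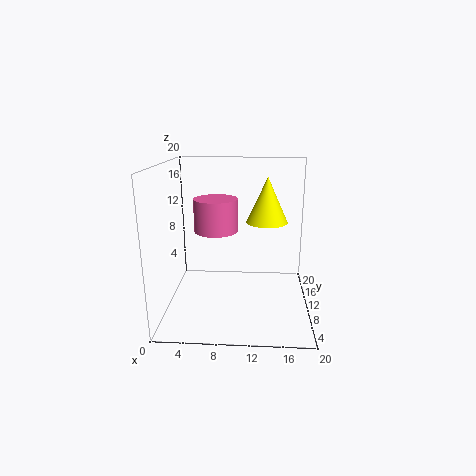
a_1 = 14; b_1 = 13; s_1 = 3; t_1 = 6.5; a_2 = 7; b_2 = 10; c_2 = 11; s_2 = 3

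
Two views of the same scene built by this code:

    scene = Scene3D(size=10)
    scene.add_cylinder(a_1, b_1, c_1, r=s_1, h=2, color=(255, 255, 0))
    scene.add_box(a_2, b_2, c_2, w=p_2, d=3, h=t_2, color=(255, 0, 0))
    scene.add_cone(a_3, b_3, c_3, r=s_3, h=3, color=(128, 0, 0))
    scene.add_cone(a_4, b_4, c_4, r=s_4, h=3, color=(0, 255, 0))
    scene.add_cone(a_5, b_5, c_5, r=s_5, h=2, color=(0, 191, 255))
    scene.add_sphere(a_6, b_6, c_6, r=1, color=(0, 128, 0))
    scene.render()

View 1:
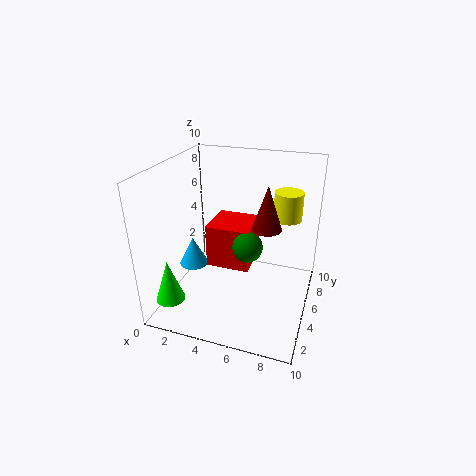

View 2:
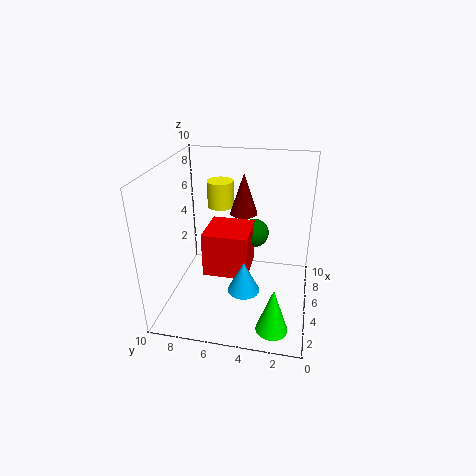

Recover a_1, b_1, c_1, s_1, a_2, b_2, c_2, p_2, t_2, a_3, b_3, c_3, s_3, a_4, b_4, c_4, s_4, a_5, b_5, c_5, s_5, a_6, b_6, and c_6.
a_1 = 8, b_1 = 7, c_1 = 6, s_1 = 1, a_2 = 3, b_2 = 4, c_2 = 3, p_2 = 3, t_2 = 3, a_3 = 7, b_3 = 5, c_3 = 6, s_3 = 1, a_4 = 1, b_4 = 2, c_4 = 1, s_4 = 1, a_5 = 2, b_5 = 4, c_5 = 3, s_5 = 1, a_6 = 6, b_6 = 4, c_6 = 5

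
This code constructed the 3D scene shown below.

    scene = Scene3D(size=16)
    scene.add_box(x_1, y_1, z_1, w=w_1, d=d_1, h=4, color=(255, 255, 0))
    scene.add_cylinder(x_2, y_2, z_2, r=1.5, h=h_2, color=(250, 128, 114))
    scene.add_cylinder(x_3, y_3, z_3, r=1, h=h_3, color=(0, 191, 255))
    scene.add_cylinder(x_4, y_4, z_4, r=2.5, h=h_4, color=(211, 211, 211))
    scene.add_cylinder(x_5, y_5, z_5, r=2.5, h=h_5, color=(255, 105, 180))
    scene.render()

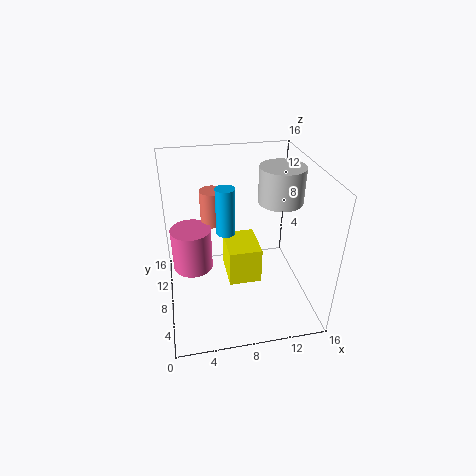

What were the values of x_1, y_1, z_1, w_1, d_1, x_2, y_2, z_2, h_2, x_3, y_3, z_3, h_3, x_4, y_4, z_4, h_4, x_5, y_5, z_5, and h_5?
x_1 = 6.5; y_1 = 5; z_1 = 4; w_1 = 3.5; d_1 = 4.5; x_2 = 6; y_2 = 14.5; z_2 = 6.5; h_2 = 4.5; x_3 = 6.5; y_3 = 7; z_3 = 9.5; h_3 = 5; x_4 = 13; y_4 = 9; z_4 = 11.5; h_4 = 4; x_5 = 3; y_5 = 12.5; z_5 = 1.5; h_5 = 5.5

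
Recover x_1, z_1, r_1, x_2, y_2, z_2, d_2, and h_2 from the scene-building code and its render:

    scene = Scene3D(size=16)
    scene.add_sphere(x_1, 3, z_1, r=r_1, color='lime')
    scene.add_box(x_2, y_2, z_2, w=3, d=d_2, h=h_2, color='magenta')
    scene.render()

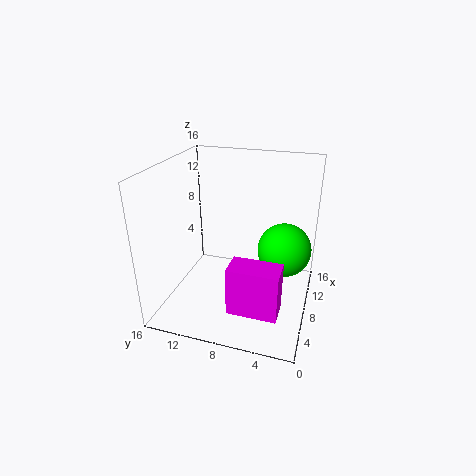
x_1 = 9.5
z_1 = 6.5
r_1 = 3
x_2 = 3.5
y_2 = 2.5
z_2 = 1
d_2 = 5.5
h_2 = 5.5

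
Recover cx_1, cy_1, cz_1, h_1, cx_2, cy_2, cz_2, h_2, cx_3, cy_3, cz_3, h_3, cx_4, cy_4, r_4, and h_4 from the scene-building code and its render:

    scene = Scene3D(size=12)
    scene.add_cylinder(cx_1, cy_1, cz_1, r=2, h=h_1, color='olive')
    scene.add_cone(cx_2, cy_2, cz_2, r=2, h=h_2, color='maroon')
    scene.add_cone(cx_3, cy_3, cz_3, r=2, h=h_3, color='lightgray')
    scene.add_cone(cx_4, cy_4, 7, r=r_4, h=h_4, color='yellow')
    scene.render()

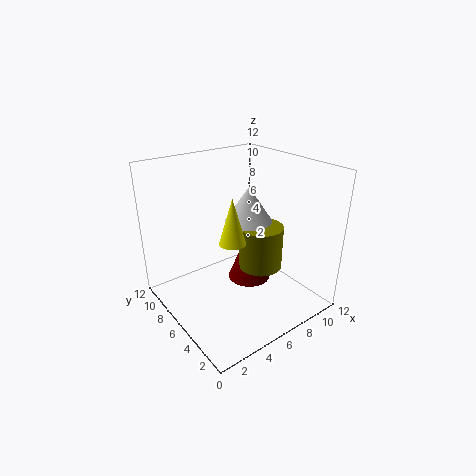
cx_1 = 9; cy_1 = 6.5; cz_1 = 2; h_1 = 4; cx_2 = 8.5; cy_2 = 7.5; cz_2 = 0.5; h_2 = 5; cx_3 = 7.5; cy_3 = 6.5; cz_3 = 7; h_3 = 3; cx_4 = 4; cy_4 = 4; r_4 = 1; h_4 = 3.5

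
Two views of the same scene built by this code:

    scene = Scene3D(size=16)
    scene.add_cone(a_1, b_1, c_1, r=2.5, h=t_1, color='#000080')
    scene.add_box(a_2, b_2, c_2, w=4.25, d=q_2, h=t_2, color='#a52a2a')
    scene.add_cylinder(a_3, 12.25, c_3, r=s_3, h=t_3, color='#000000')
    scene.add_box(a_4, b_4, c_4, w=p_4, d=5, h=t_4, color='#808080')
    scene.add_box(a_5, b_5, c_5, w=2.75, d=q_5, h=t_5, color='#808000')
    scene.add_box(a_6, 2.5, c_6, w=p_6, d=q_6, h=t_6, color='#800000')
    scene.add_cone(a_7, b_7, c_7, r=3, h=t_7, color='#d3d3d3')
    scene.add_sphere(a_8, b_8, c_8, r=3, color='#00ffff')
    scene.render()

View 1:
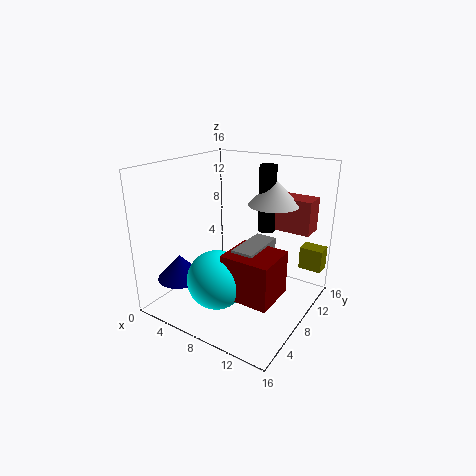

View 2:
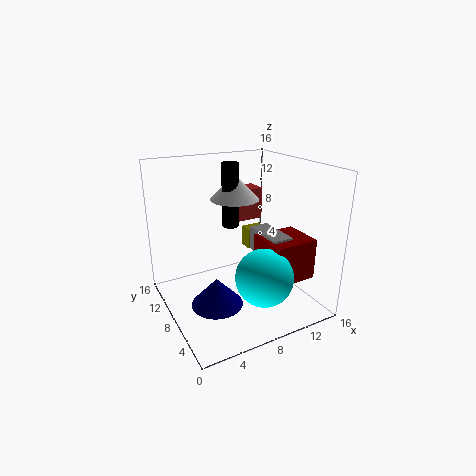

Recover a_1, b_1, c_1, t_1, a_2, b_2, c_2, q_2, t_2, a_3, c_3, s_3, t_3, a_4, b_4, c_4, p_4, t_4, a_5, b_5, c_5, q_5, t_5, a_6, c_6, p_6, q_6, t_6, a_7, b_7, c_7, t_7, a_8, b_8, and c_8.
a_1 = 3.25
b_1 = 3.5
c_1 = 3.75
t_1 = 2.75
a_2 = 10
b_2 = 13
c_2 = 7.75
q_2 = 2.75
t_2 = 4
a_3 = 9.25
c_3 = 7.75
s_3 = 1
t_3 = 7.75
a_4 = 10
b_4 = 3.75
c_4 = 6
p_4 = 2.25
t_4 = 2.75
a_5 = 13
b_5 = 14
c_5 = 3
q_5 = 2
t_5 = 2.75
a_6 = 9.5
c_6 = 4
p_6 = 5
q_6 = 4.5
t_6 = 4.5
a_7 = 10
b_7 = 12.5
c_7 = 11
t_7 = 3
a_8 = 8.5
b_8 = 3.25
c_8 = 5.25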